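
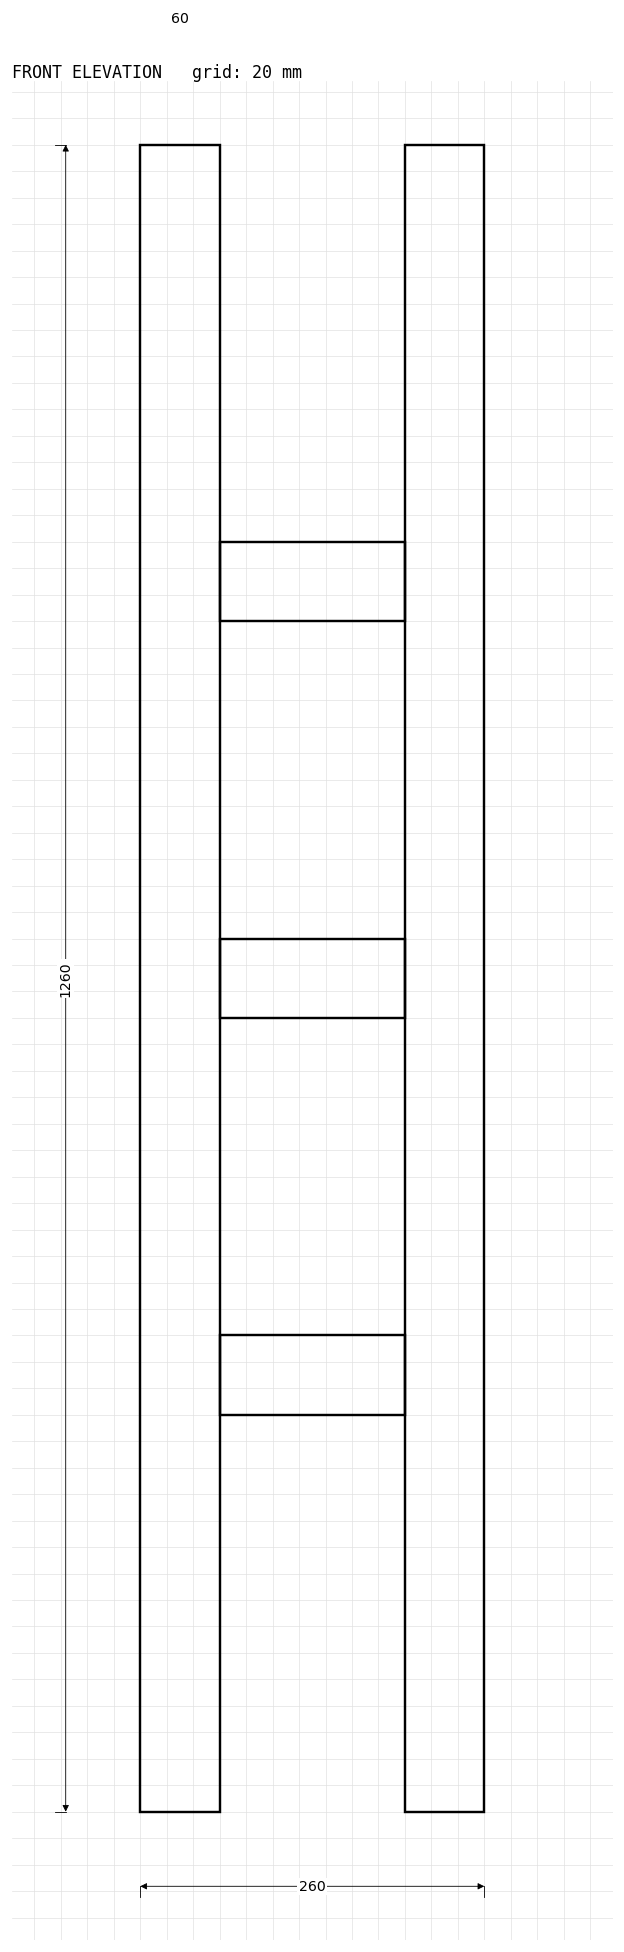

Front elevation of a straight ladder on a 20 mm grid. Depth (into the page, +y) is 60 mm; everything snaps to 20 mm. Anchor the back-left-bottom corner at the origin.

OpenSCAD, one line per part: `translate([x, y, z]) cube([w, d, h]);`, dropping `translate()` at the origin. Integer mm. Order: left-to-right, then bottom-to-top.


cube([60, 60, 1260]);
translate([60, 0, 300]) cube([140, 60, 60]);
translate([60, 0, 600]) cube([140, 60, 60]);
translate([60, 0, 900]) cube([140, 60, 60]);
translate([200, 0, 0]) cube([60, 60, 1260]);


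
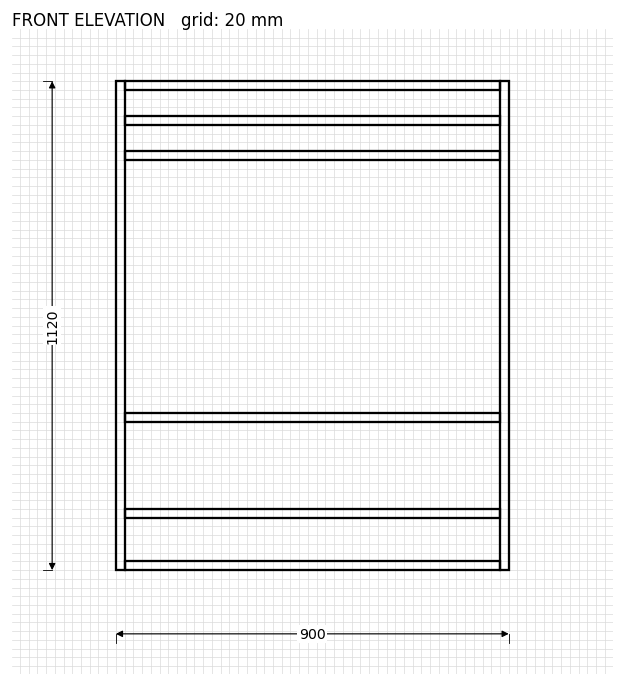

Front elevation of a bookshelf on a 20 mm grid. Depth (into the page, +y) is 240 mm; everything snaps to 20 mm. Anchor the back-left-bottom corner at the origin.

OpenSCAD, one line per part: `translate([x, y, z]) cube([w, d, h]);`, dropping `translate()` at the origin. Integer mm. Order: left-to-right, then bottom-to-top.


cube([20, 240, 1120]);
translate([20, 0, 0]) cube([860, 240, 20]);
translate([20, 0, 120]) cube([860, 240, 20]);
translate([20, 0, 340]) cube([860, 240, 20]);
translate([20, 0, 940]) cube([860, 240, 20]);
translate([20, 0, 1020]) cube([860, 240, 20]);
translate([20, 0, 1100]) cube([860, 240, 20]);
translate([880, 0, 0]) cube([20, 240, 1120]);


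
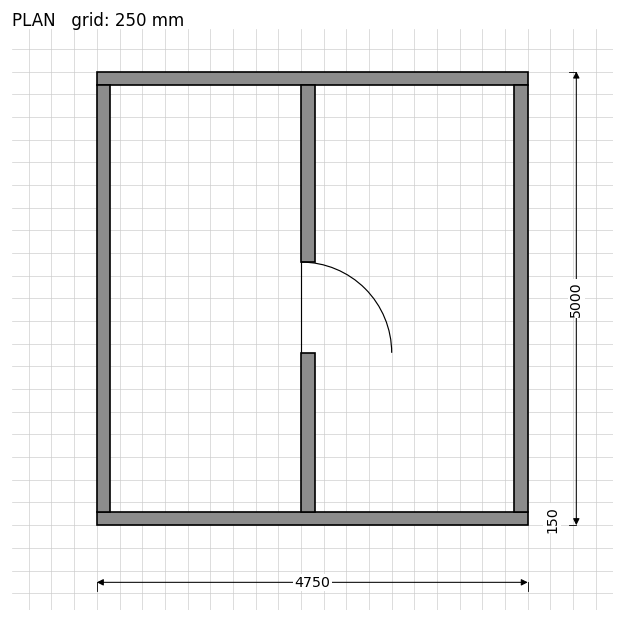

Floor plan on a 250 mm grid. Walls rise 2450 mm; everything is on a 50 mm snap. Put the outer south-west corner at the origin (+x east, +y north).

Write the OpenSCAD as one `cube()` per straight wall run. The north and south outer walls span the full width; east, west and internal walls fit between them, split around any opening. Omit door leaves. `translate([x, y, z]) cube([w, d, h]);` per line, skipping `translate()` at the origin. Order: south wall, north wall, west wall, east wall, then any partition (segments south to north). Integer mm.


cube([4750, 150, 2450]);
translate([0, 4850, 0]) cube([4750, 150, 2450]);
translate([0, 150, 0]) cube([150, 4700, 2450]);
translate([4600, 150, 0]) cube([150, 4700, 2450]);
translate([2250, 150, 0]) cube([150, 1750, 2450]);
translate([2250, 2900, 0]) cube([150, 1950, 2450]);


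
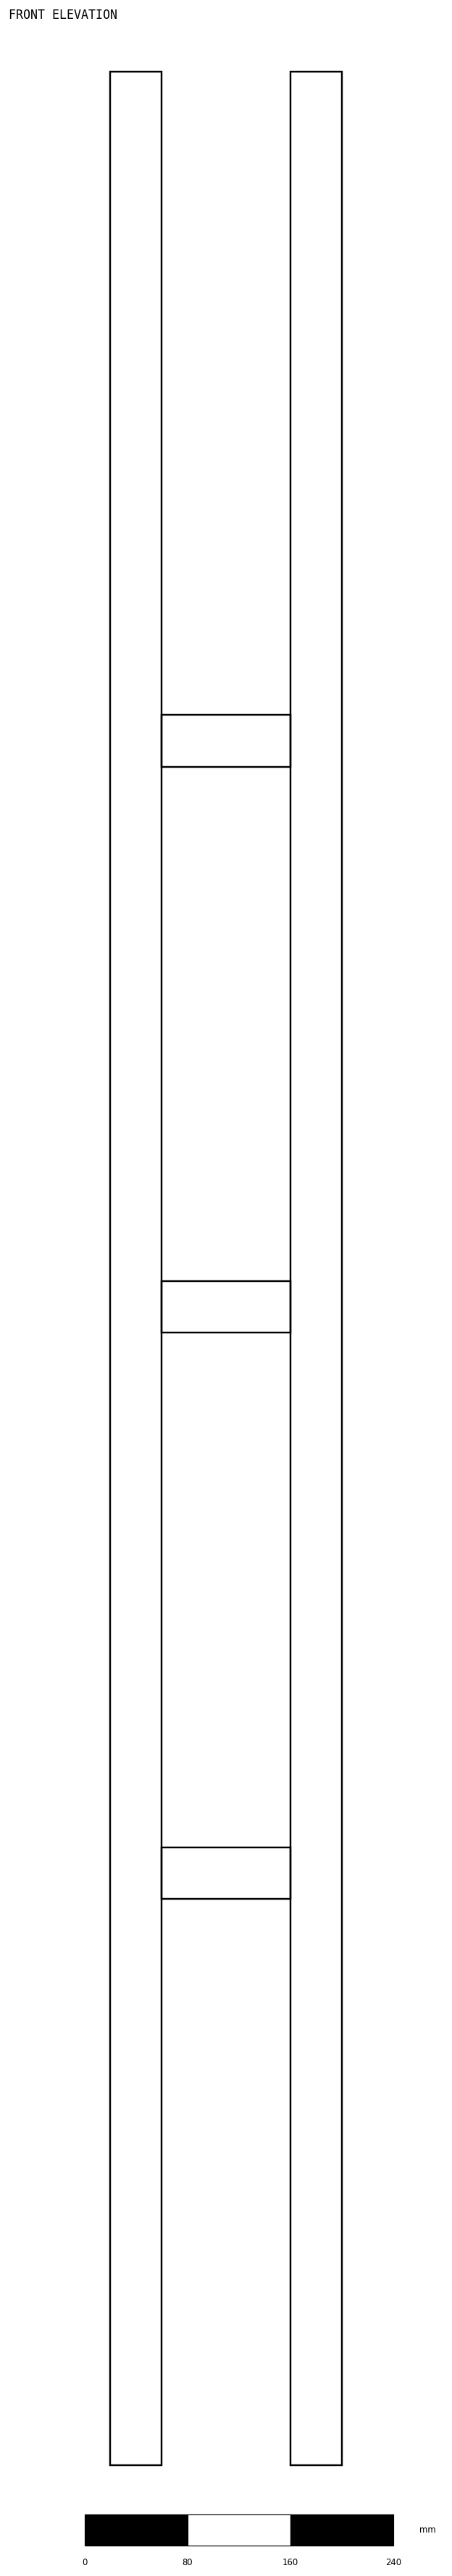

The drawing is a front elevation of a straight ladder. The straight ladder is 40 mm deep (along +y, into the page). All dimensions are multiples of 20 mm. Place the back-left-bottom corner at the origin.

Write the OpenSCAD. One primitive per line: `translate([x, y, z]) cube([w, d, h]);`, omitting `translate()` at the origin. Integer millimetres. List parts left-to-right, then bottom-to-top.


cube([40, 40, 1860]);
translate([40, 0, 440]) cube([100, 40, 40]);
translate([40, 0, 880]) cube([100, 40, 40]);
translate([40, 0, 1320]) cube([100, 40, 40]);
translate([140, 0, 0]) cube([40, 40, 1860]);


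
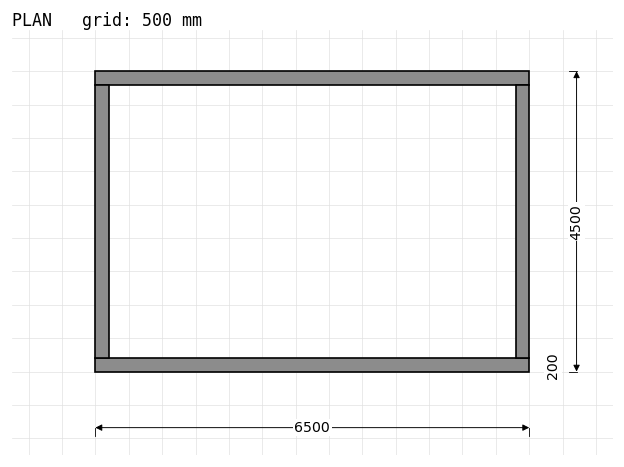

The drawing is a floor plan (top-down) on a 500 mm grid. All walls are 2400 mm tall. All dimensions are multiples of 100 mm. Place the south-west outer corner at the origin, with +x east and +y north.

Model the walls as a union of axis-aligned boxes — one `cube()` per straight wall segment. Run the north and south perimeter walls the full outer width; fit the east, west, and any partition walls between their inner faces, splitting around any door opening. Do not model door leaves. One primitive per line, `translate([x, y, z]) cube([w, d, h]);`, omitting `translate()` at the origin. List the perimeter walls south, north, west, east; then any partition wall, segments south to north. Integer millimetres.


cube([6500, 200, 2400]);
translate([0, 4300, 0]) cube([6500, 200, 2400]);
translate([0, 200, 0]) cube([200, 4100, 2400]);
translate([6300, 200, 0]) cube([200, 4100, 2400]);


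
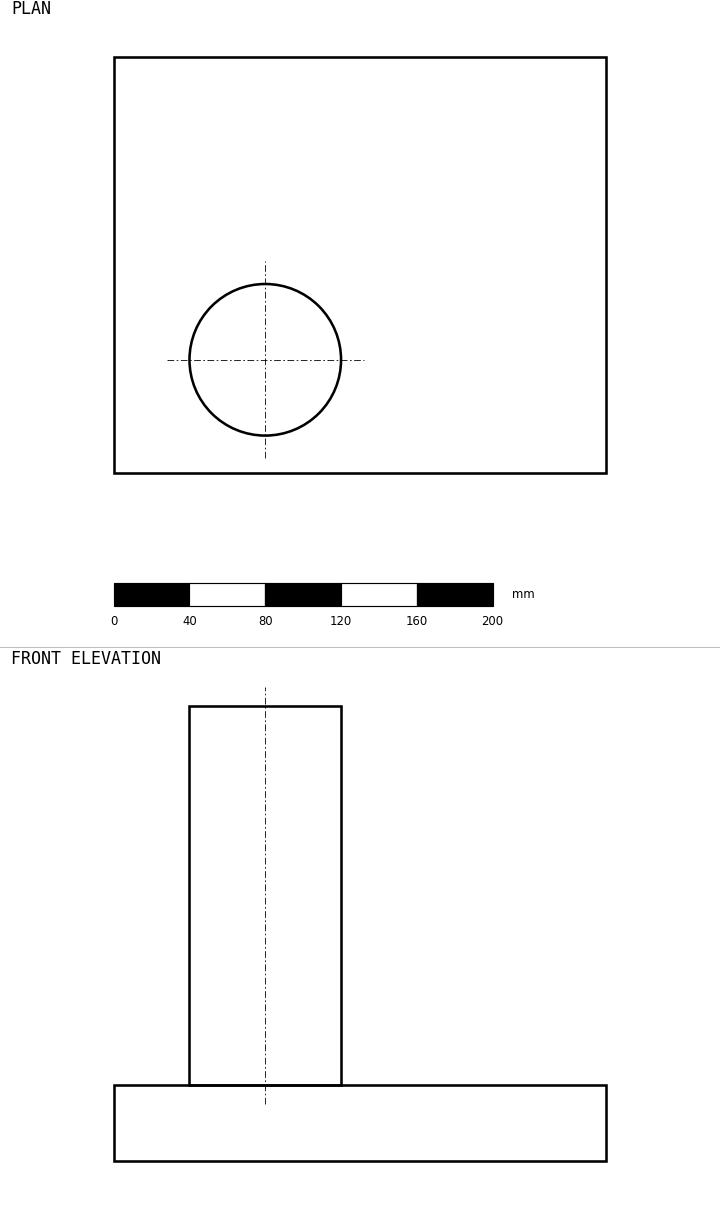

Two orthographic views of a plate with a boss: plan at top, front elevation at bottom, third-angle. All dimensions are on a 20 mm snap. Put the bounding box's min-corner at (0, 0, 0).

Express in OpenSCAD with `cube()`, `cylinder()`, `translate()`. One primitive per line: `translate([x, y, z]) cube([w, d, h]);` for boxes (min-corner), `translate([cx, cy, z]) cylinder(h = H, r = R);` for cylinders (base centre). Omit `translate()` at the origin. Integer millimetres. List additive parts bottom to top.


cube([260, 220, 40]);
translate([80, 60, 40]) cylinder(h = 200, r = 40);


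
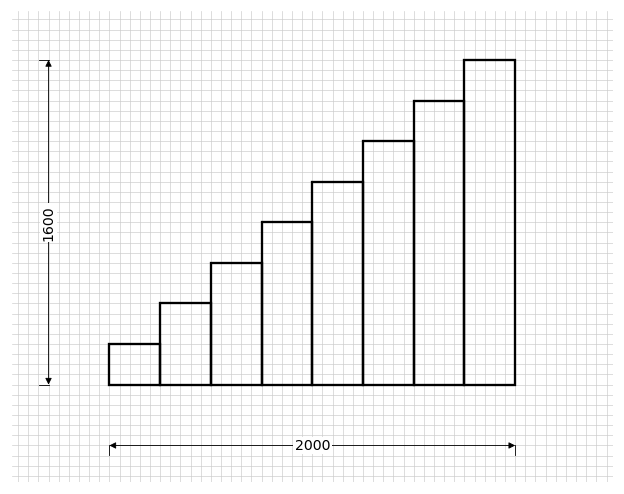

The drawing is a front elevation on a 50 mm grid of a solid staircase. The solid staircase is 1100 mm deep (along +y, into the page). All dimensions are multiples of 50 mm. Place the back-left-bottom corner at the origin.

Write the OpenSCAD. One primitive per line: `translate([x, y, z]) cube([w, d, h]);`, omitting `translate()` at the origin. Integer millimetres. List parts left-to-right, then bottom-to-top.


cube([250, 1100, 200]);
translate([250, 0, 0]) cube([250, 1100, 400]);
translate([500, 0, 0]) cube([250, 1100, 600]);
translate([750, 0, 0]) cube([250, 1100, 800]);
translate([1000, 0, 0]) cube([250, 1100, 1000]);
translate([1250, 0, 0]) cube([250, 1100, 1200]);
translate([1500, 0, 0]) cube([250, 1100, 1400]);
translate([1750, 0, 0]) cube([250, 1100, 1600]);


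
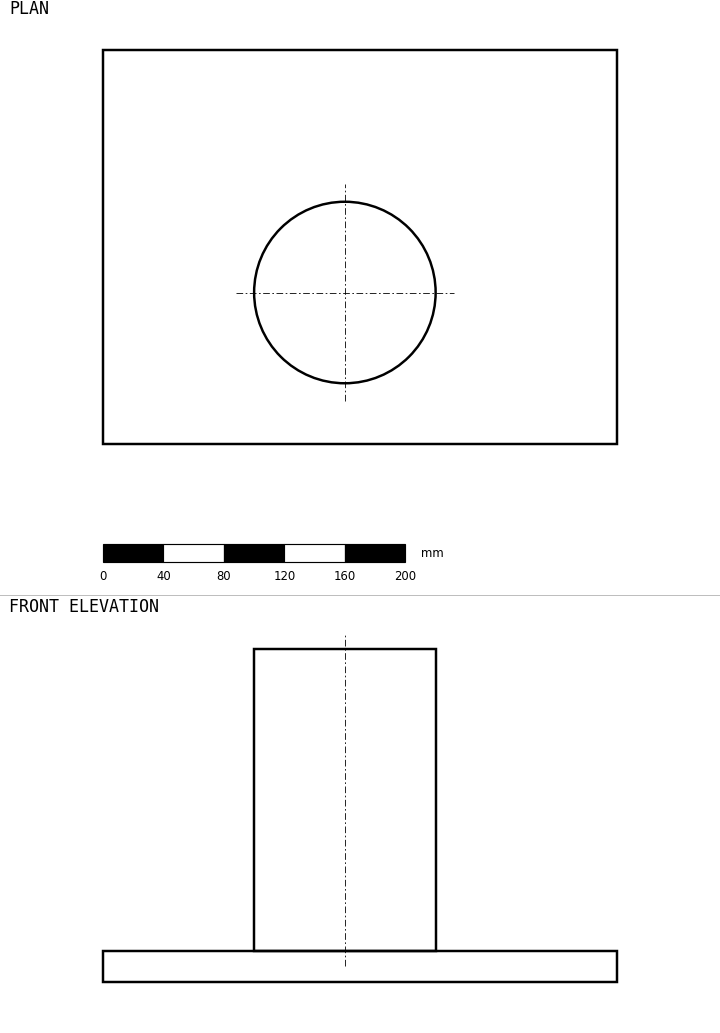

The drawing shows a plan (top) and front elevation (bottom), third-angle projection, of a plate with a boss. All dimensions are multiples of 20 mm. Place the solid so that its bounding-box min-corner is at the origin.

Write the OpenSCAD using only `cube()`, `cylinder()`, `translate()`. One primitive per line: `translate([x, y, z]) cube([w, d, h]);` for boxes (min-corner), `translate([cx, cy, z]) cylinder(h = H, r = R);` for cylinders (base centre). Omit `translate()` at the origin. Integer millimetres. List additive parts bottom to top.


cube([340, 260, 20]);
translate([160, 100, 20]) cylinder(h = 200, r = 60);


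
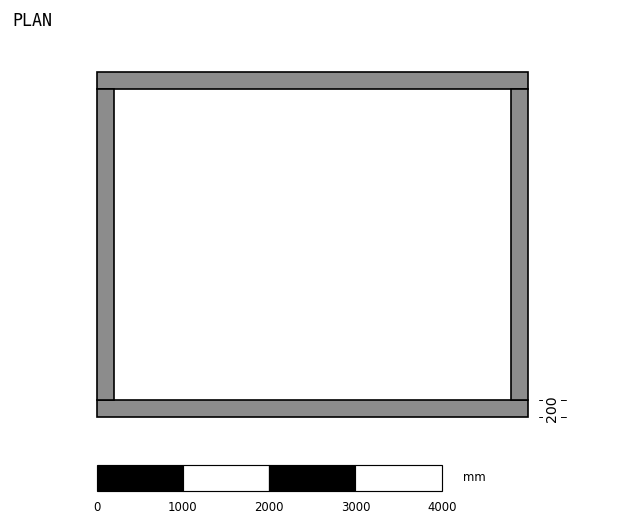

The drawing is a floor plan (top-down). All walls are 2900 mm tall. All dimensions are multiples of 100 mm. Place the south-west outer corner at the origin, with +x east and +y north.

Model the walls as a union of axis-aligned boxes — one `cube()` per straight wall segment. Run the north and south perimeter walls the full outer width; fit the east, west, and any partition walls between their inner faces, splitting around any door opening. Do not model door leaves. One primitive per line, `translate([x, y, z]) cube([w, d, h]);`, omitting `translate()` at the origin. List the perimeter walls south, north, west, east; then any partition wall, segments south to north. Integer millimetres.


cube([5000, 200, 2900]);
translate([0, 3800, 0]) cube([5000, 200, 2900]);
translate([0, 200, 0]) cube([200, 3600, 2900]);
translate([4800, 200, 0]) cube([200, 3600, 2900]);


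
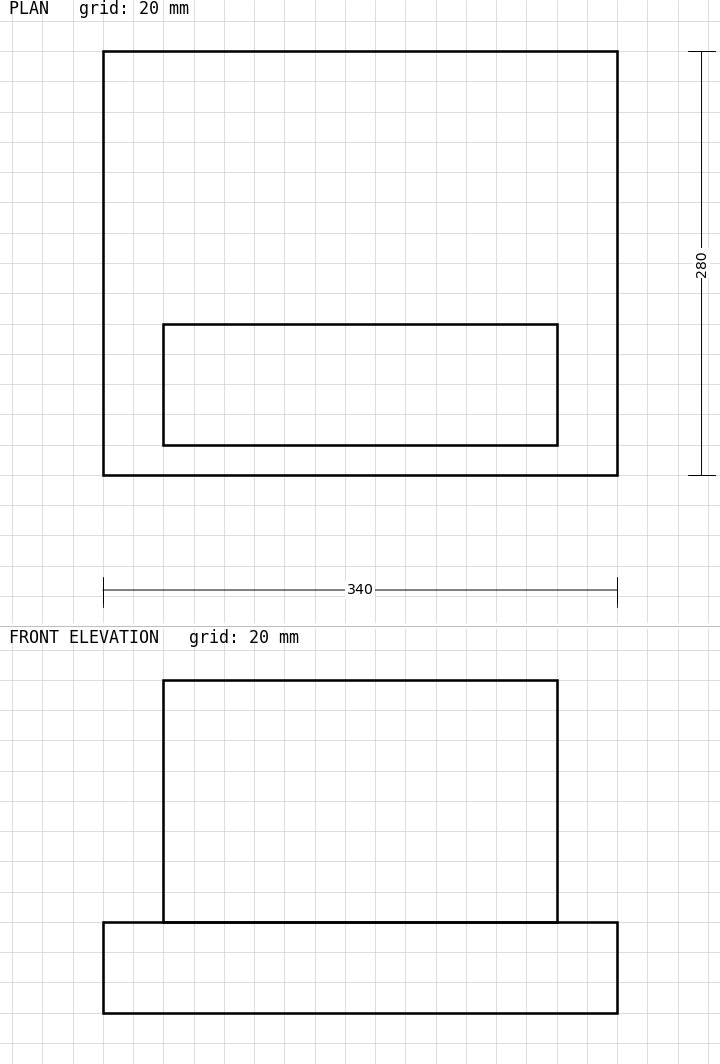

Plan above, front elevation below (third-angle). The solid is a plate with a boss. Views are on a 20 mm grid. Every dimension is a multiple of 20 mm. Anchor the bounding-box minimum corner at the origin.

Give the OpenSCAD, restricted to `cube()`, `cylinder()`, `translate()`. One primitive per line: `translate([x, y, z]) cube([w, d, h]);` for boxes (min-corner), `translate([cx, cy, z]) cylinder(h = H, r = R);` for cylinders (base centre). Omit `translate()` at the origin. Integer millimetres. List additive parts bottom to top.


cube([340, 280, 60]);
translate([40, 20, 60]) cube([260, 80, 160]);


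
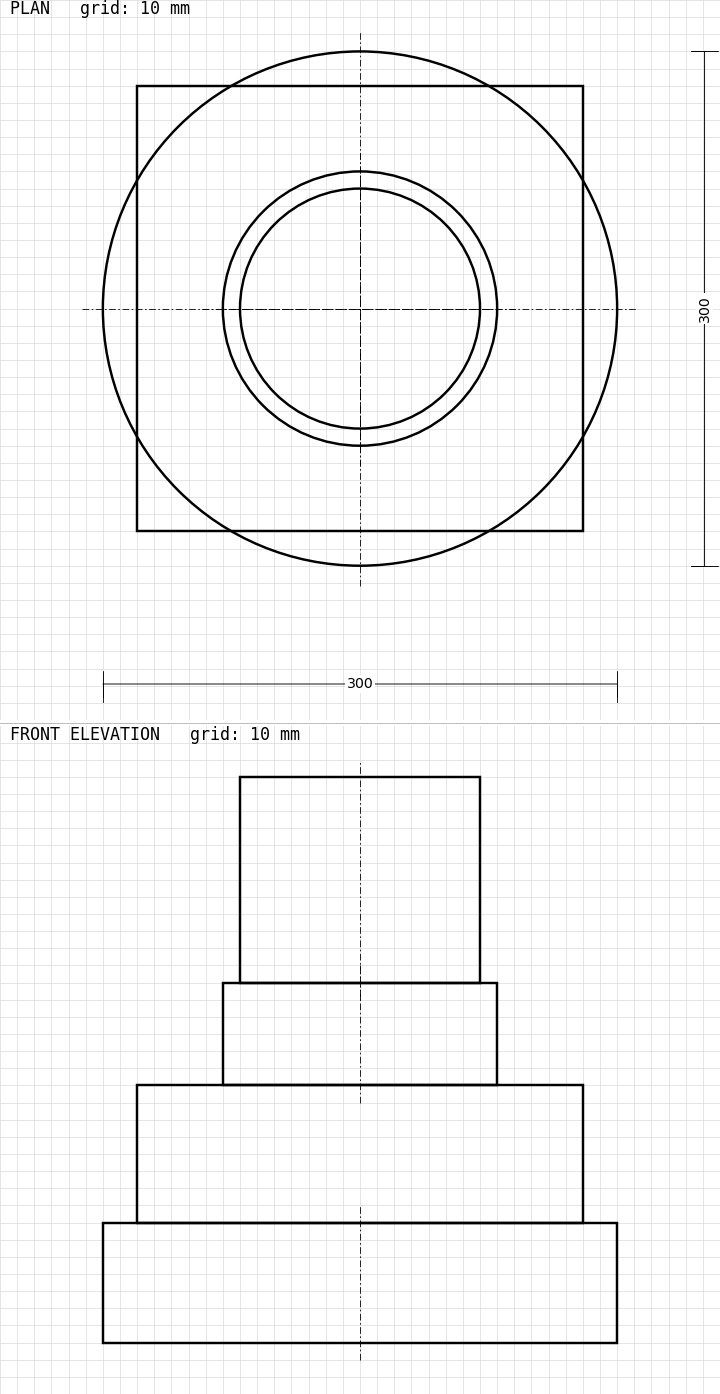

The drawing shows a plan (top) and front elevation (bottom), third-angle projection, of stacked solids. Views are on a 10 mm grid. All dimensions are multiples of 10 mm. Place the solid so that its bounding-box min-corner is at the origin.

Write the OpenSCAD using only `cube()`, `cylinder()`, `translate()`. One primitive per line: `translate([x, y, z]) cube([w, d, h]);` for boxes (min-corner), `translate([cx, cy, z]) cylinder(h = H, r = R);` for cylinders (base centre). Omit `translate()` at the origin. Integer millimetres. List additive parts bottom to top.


translate([150, 150, 0]) cylinder(h = 70, r = 150);
translate([20, 20, 70]) cube([260, 260, 80]);
translate([150, 150, 150]) cylinder(h = 60, r = 80);
translate([150, 150, 210]) cylinder(h = 120, r = 70);


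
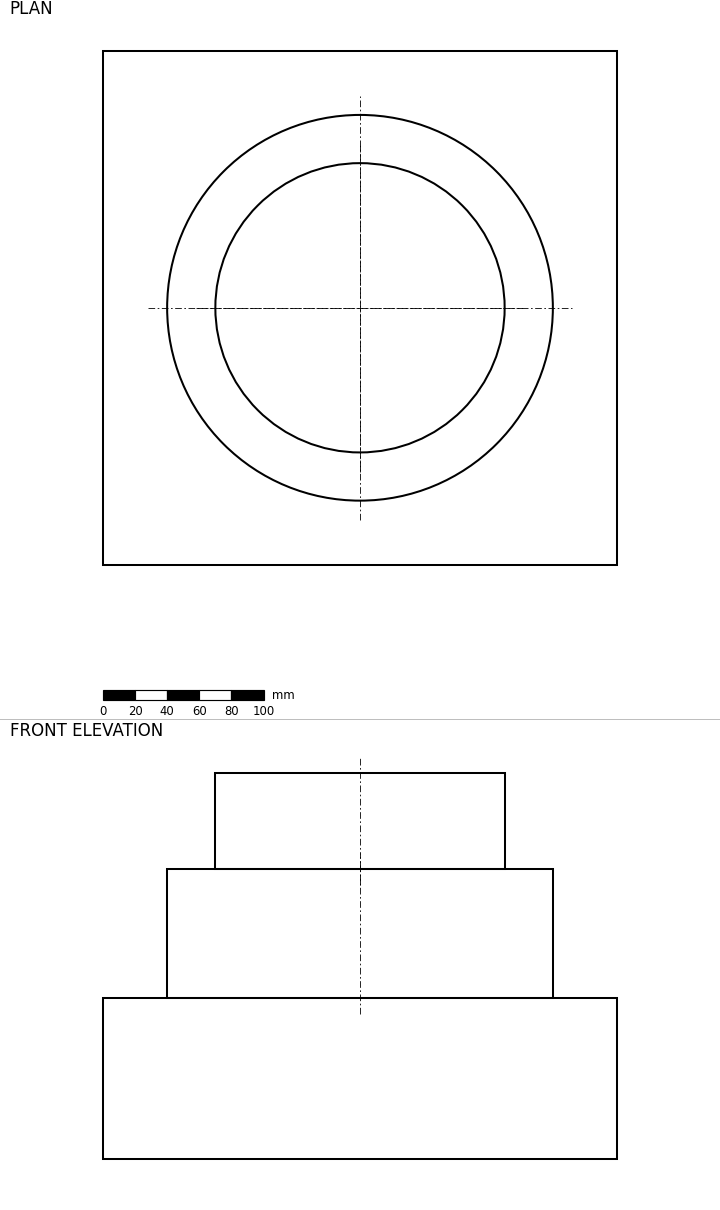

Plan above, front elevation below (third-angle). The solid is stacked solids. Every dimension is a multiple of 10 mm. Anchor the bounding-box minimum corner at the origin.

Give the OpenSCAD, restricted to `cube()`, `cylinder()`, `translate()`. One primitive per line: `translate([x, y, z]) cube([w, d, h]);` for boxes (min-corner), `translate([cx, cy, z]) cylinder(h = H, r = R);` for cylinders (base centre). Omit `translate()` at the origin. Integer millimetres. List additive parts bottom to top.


cube([320, 320, 100]);
translate([160, 160, 100]) cylinder(h = 80, r = 120);
translate([160, 160, 180]) cylinder(h = 60, r = 90);


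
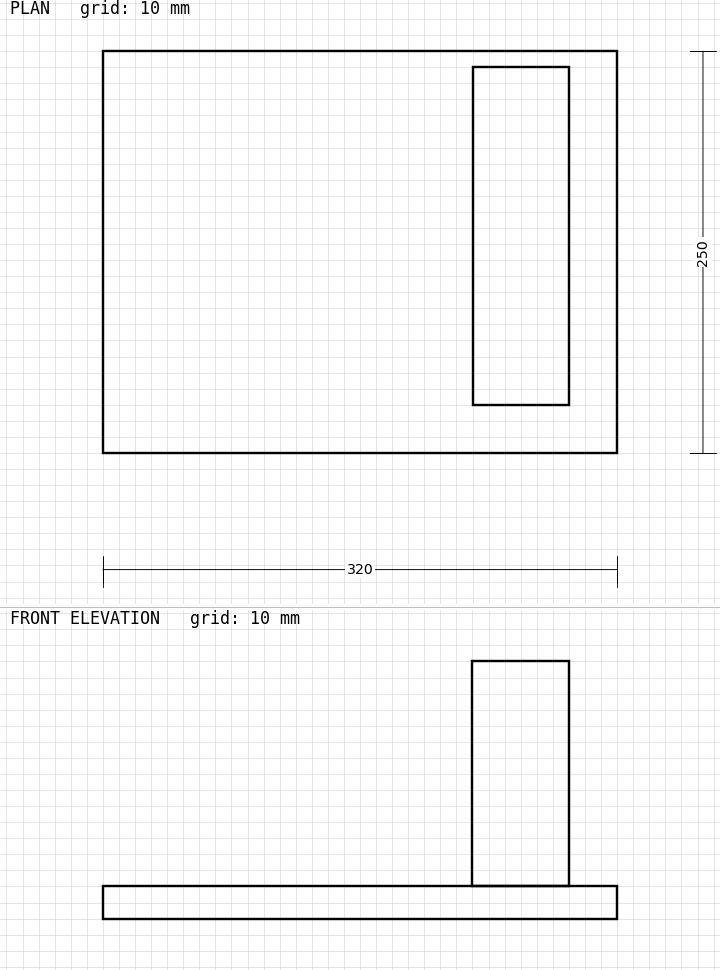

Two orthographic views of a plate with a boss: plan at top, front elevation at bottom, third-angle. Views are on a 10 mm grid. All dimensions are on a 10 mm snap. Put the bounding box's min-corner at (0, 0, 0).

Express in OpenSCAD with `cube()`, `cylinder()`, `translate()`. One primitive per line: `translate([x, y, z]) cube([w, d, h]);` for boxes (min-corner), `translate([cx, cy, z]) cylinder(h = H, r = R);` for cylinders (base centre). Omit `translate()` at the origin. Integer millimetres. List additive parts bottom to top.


cube([320, 250, 20]);
translate([230, 30, 20]) cube([60, 210, 140]);


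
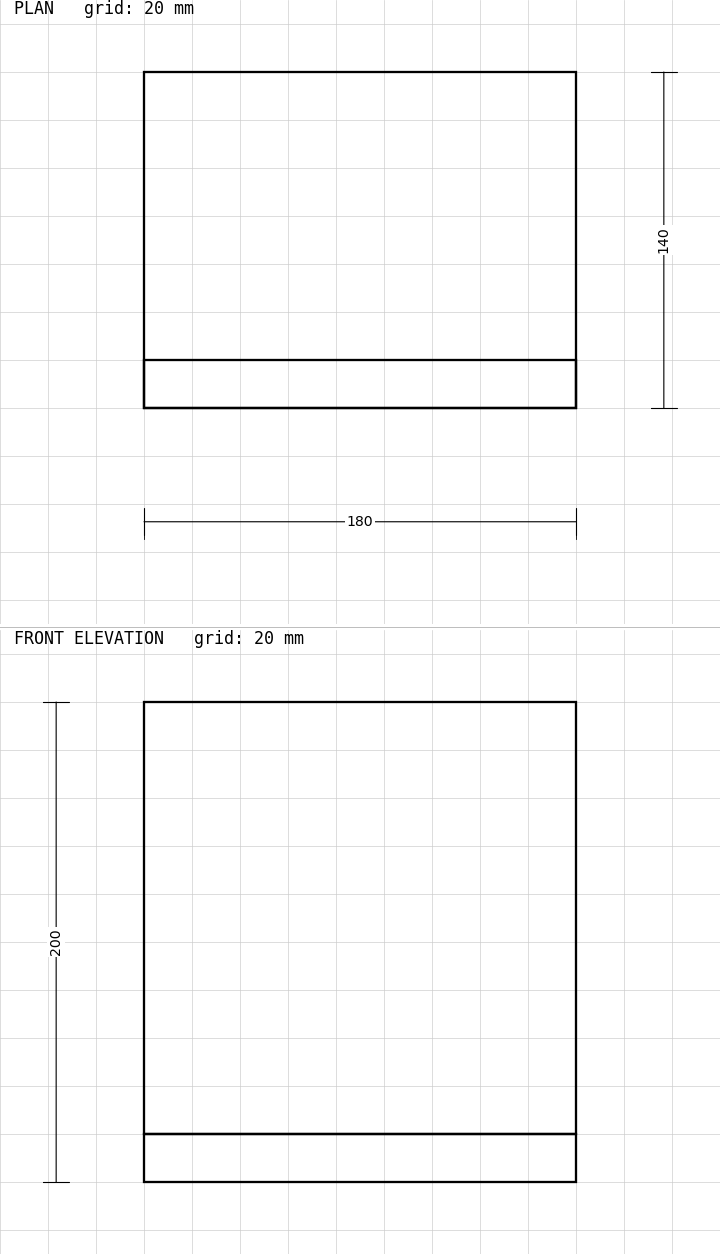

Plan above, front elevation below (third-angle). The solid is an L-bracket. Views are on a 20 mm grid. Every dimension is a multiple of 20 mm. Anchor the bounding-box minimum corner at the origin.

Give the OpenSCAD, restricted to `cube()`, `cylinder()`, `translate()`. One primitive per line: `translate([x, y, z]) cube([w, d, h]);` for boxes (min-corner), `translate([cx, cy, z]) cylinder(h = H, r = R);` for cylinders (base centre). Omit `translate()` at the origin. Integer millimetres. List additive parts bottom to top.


cube([180, 140, 20]);
translate([0, 0, 20]) cube([180, 20, 180]);


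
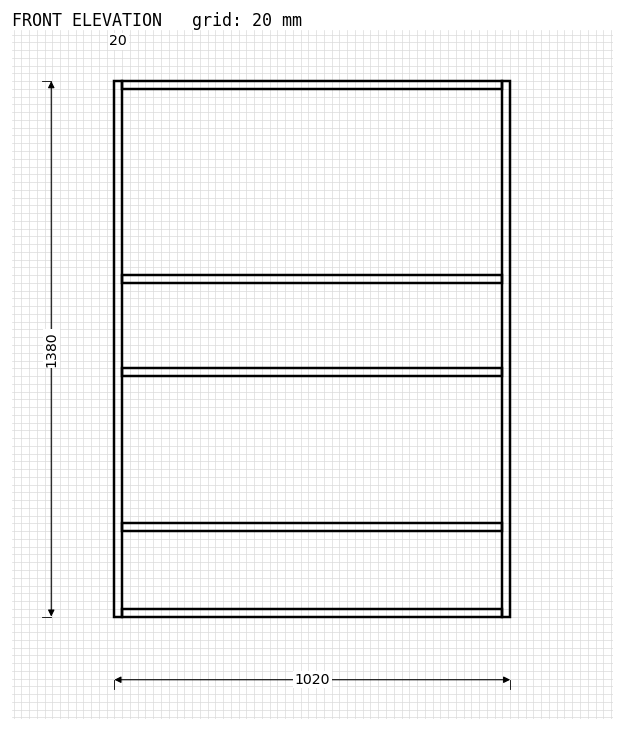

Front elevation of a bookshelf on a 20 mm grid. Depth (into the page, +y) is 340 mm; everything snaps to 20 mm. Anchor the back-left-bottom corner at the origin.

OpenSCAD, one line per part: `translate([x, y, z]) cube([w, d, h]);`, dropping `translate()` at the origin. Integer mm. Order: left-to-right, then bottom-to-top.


cube([20, 340, 1380]);
translate([20, 0, 0]) cube([980, 340, 20]);
translate([20, 0, 220]) cube([980, 340, 20]);
translate([20, 0, 620]) cube([980, 340, 20]);
translate([20, 0, 860]) cube([980, 340, 20]);
translate([20, 0, 1360]) cube([980, 340, 20]);
translate([1000, 0, 0]) cube([20, 340, 1380]);


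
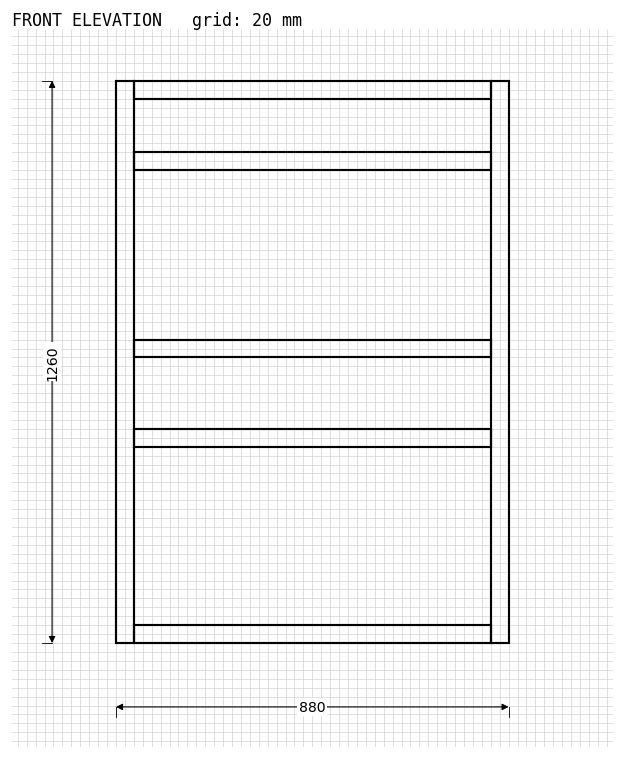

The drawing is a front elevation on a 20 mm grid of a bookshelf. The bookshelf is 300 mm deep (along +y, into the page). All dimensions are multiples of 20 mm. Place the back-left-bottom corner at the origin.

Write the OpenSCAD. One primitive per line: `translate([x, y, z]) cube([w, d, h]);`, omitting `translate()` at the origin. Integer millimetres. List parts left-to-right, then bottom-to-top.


cube([40, 300, 1260]);
translate([40, 0, 0]) cube([800, 300, 40]);
translate([40, 0, 440]) cube([800, 300, 40]);
translate([40, 0, 640]) cube([800, 300, 40]);
translate([40, 0, 1060]) cube([800, 300, 40]);
translate([40, 0, 1220]) cube([800, 300, 40]);
translate([840, 0, 0]) cube([40, 300, 1260]);


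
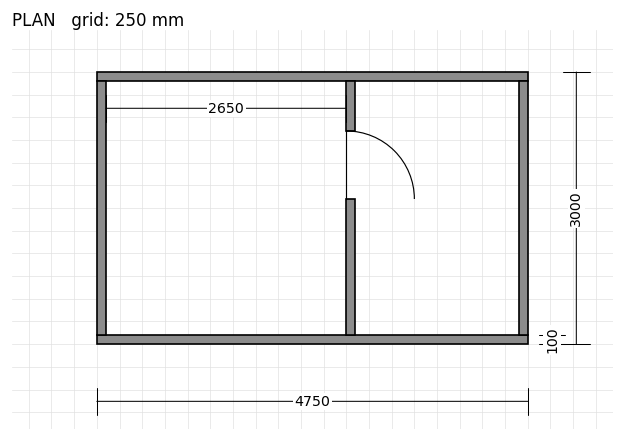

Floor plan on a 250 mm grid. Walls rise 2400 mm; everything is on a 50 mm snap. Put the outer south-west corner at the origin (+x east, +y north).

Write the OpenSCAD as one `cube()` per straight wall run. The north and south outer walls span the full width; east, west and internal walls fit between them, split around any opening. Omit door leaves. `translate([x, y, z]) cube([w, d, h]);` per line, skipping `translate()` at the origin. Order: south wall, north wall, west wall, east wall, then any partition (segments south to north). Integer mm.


cube([4750, 100, 2400]);
translate([0, 2900, 0]) cube([4750, 100, 2400]);
translate([0, 100, 0]) cube([100, 2800, 2400]);
translate([4650, 100, 0]) cube([100, 2800, 2400]);
translate([2750, 100, 0]) cube([100, 1500, 2400]);
translate([2750, 2350, 0]) cube([100, 550, 2400]);


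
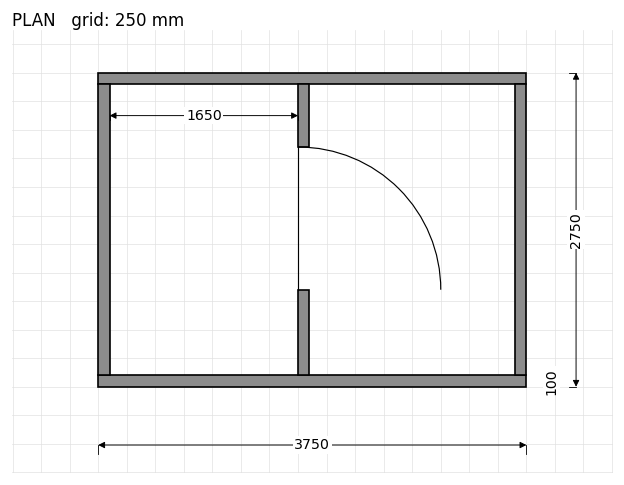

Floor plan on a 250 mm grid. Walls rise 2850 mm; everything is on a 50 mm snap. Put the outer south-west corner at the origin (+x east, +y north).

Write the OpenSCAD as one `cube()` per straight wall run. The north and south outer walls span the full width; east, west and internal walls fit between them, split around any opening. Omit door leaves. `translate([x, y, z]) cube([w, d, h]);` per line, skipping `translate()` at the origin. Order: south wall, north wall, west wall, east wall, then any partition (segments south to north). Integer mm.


cube([3750, 100, 2850]);
translate([0, 2650, 0]) cube([3750, 100, 2850]);
translate([0, 100, 0]) cube([100, 2550, 2850]);
translate([3650, 100, 0]) cube([100, 2550, 2850]);
translate([1750, 100, 0]) cube([100, 750, 2850]);
translate([1750, 2100, 0]) cube([100, 550, 2850]);


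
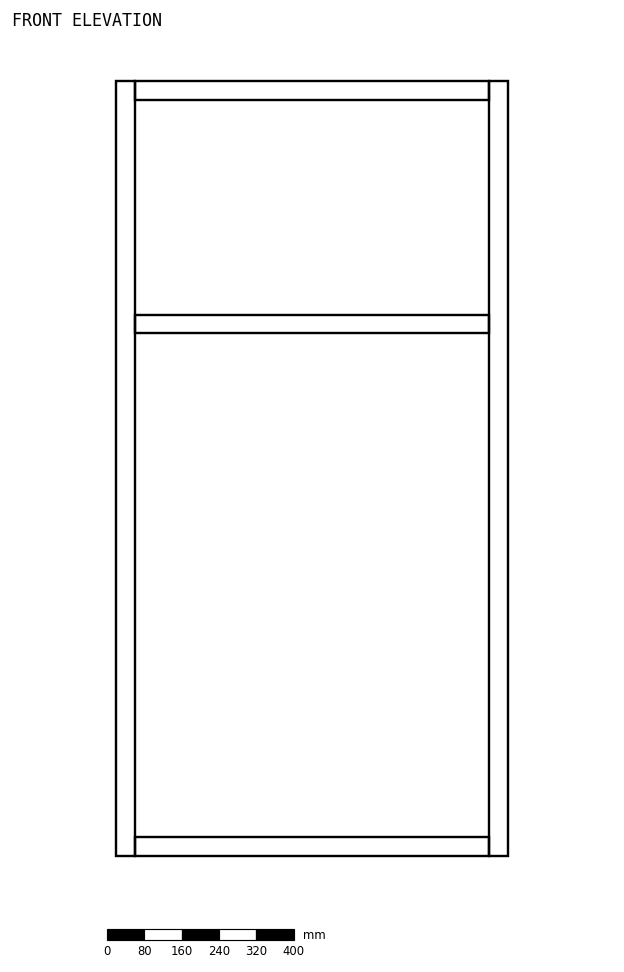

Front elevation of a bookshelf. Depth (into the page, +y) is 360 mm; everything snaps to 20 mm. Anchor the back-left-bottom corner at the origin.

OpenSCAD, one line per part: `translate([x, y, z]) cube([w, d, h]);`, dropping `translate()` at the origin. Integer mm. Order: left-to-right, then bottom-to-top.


cube([40, 360, 1660]);
translate([40, 0, 0]) cube([760, 360, 40]);
translate([40, 0, 1120]) cube([760, 360, 40]);
translate([40, 0, 1620]) cube([760, 360, 40]);
translate([800, 0, 0]) cube([40, 360, 1660]);


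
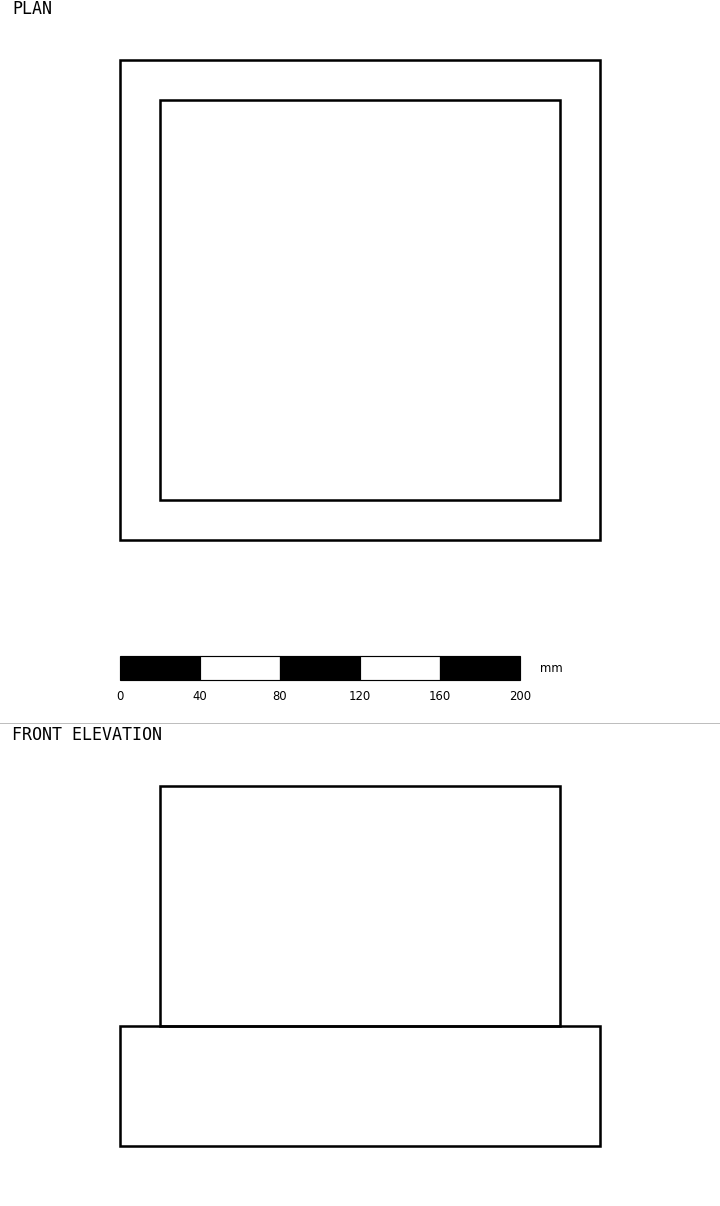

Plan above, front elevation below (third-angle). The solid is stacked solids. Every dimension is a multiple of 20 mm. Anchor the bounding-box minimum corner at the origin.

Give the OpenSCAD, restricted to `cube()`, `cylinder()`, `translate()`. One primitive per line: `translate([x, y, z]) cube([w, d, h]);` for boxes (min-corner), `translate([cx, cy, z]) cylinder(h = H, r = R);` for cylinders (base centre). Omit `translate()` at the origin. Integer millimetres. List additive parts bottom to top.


cube([240, 240, 60]);
translate([20, 20, 60]) cube([200, 200, 120]);


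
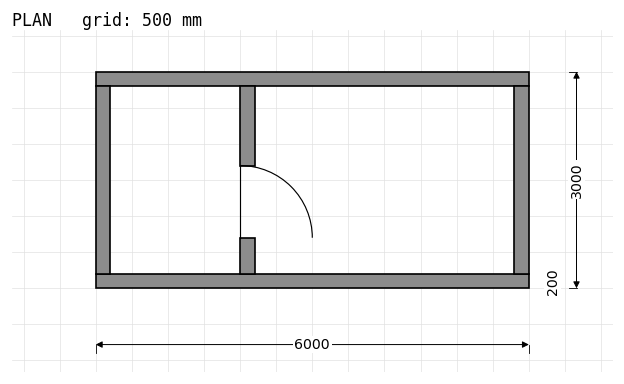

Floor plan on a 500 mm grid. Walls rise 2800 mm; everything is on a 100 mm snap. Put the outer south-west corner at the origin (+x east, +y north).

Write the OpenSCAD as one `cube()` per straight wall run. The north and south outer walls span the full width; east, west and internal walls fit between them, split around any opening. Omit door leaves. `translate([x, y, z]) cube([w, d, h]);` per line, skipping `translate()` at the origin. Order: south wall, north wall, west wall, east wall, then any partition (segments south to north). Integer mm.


cube([6000, 200, 2800]);
translate([0, 2800, 0]) cube([6000, 200, 2800]);
translate([0, 200, 0]) cube([200, 2600, 2800]);
translate([5800, 200, 0]) cube([200, 2600, 2800]);
translate([2000, 200, 0]) cube([200, 500, 2800]);
translate([2000, 1700, 0]) cube([200, 1100, 2800]);


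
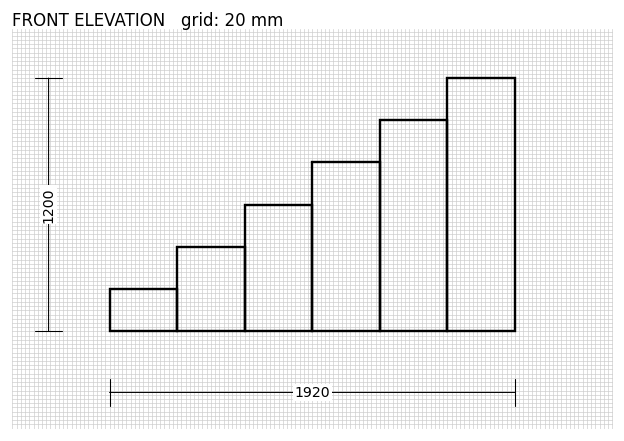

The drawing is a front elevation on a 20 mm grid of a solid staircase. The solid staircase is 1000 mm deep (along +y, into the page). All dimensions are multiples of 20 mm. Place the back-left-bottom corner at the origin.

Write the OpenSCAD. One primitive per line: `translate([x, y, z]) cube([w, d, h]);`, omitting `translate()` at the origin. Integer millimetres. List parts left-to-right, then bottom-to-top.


cube([320, 1000, 200]);
translate([320, 0, 0]) cube([320, 1000, 400]);
translate([640, 0, 0]) cube([320, 1000, 600]);
translate([960, 0, 0]) cube([320, 1000, 800]);
translate([1280, 0, 0]) cube([320, 1000, 1000]);
translate([1600, 0, 0]) cube([320, 1000, 1200]);


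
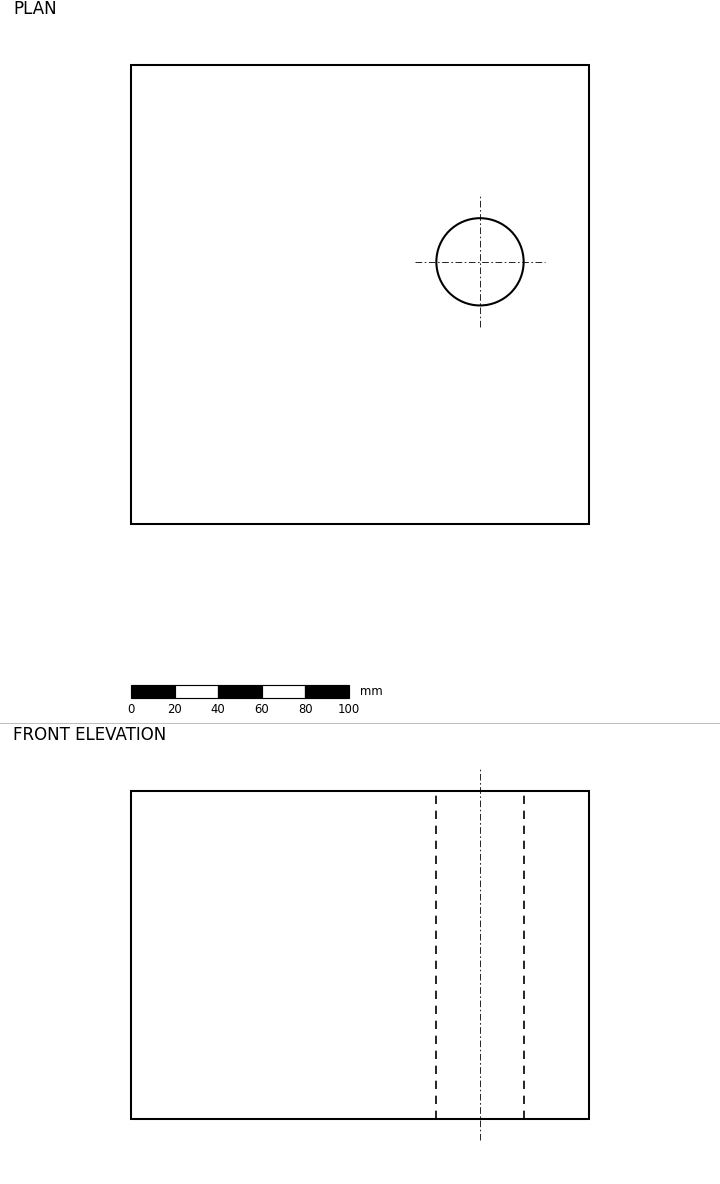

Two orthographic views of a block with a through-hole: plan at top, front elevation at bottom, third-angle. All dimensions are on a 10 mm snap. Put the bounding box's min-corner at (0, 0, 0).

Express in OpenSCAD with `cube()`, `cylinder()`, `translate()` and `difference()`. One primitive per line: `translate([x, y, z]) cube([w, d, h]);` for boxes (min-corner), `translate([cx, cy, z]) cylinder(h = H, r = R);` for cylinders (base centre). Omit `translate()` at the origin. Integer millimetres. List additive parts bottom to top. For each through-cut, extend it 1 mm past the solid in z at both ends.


difference() {
  cube([210, 210, 150]);
  translate([160, 120, -1]) cylinder(h = 152, r = 20);
}


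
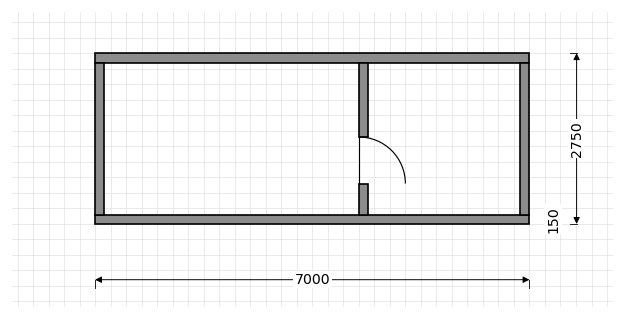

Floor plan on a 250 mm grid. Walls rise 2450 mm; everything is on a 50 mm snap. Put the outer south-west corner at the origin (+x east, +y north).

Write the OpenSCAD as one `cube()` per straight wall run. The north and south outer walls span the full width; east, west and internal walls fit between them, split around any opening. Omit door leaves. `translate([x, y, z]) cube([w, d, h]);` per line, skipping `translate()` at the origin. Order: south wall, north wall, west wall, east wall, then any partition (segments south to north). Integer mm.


cube([7000, 150, 2450]);
translate([0, 2600, 0]) cube([7000, 150, 2450]);
translate([0, 150, 0]) cube([150, 2450, 2450]);
translate([6850, 150, 0]) cube([150, 2450, 2450]);
translate([4250, 150, 0]) cube([150, 500, 2450]);
translate([4250, 1400, 0]) cube([150, 1200, 2450]);


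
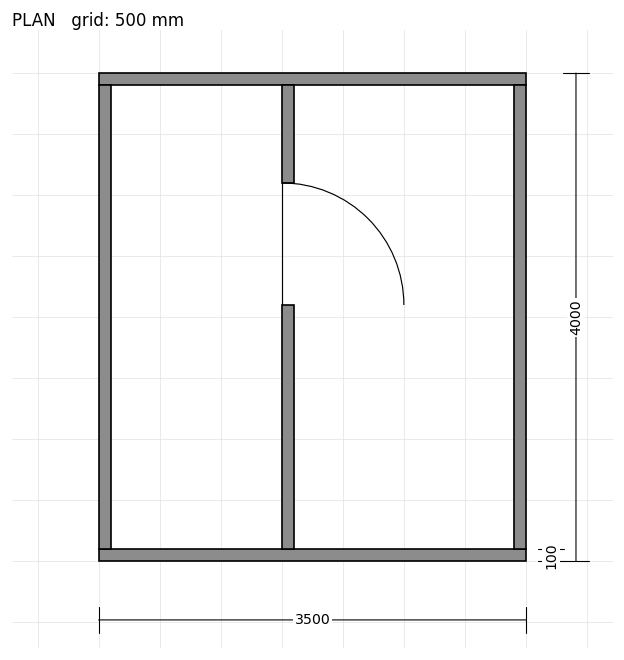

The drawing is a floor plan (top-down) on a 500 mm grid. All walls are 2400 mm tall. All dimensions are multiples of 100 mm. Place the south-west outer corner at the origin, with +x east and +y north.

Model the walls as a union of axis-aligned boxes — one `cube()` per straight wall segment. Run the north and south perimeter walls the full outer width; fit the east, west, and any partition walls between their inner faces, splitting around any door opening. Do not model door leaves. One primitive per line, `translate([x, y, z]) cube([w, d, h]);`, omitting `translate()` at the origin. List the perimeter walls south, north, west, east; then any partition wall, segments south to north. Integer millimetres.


cube([3500, 100, 2400]);
translate([0, 3900, 0]) cube([3500, 100, 2400]);
translate([0, 100, 0]) cube([100, 3800, 2400]);
translate([3400, 100, 0]) cube([100, 3800, 2400]);
translate([1500, 100, 0]) cube([100, 2000, 2400]);
translate([1500, 3100, 0]) cube([100, 800, 2400]);


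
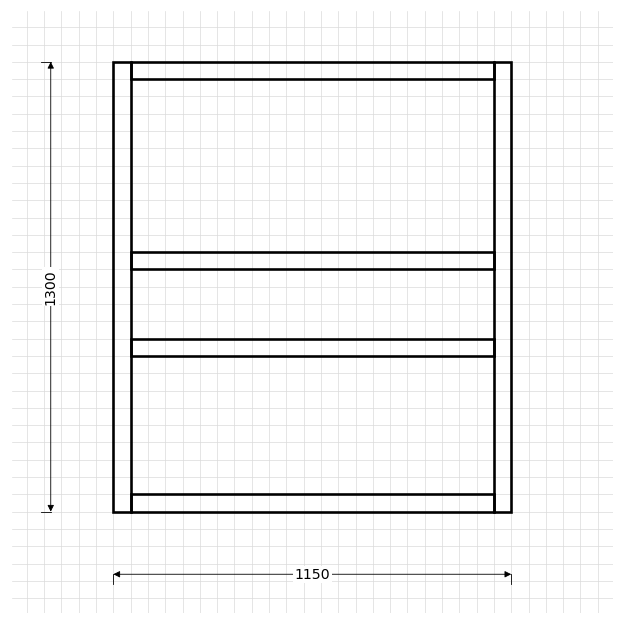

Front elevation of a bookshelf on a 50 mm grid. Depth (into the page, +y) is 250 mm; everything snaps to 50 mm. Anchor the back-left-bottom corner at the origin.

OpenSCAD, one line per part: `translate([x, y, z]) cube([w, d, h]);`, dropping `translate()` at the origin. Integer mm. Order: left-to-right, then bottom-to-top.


cube([50, 250, 1300]);
translate([50, 0, 0]) cube([1050, 250, 50]);
translate([50, 0, 450]) cube([1050, 250, 50]);
translate([50, 0, 700]) cube([1050, 250, 50]);
translate([50, 0, 1250]) cube([1050, 250, 50]);
translate([1100, 0, 0]) cube([50, 250, 1300]);


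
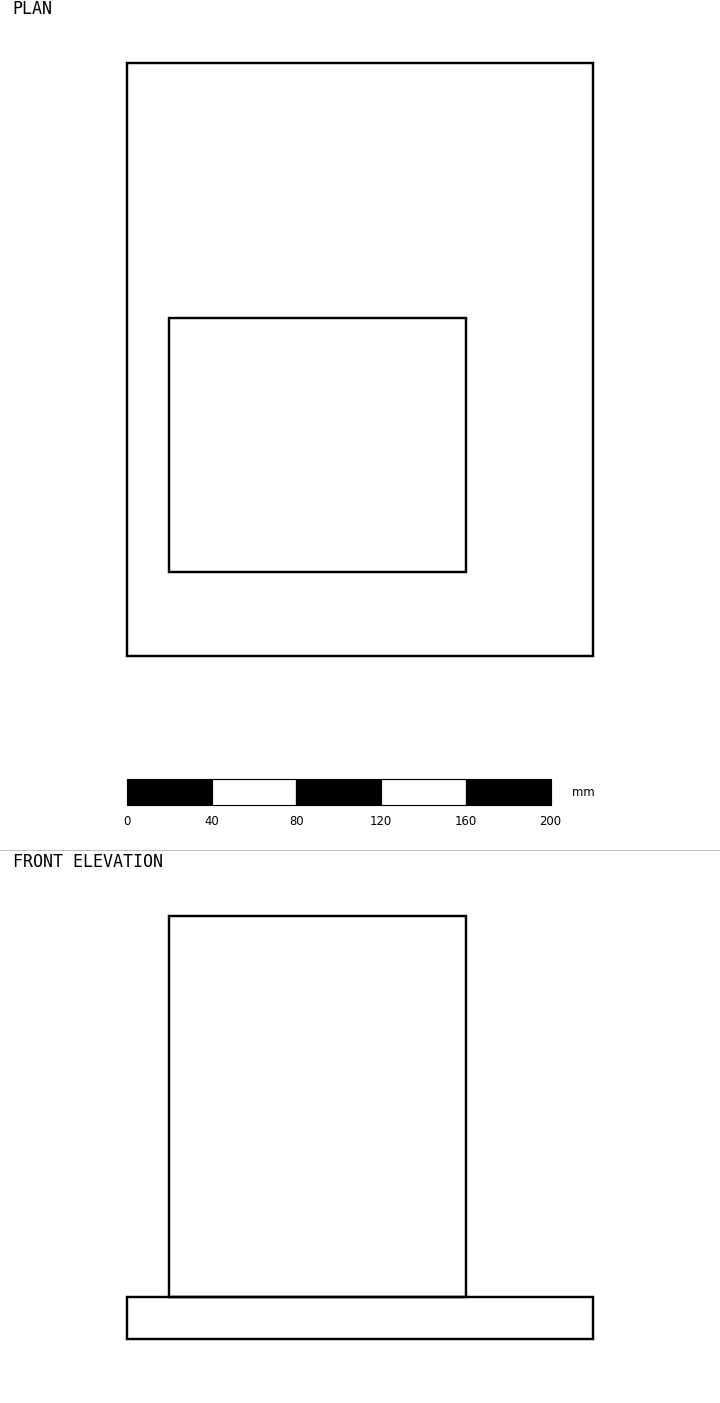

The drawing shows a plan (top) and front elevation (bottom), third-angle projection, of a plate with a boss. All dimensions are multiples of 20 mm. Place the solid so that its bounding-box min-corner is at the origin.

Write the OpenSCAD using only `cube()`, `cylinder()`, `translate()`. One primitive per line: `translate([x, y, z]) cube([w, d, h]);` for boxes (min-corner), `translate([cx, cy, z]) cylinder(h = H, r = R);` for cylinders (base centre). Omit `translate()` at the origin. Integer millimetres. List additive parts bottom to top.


cube([220, 280, 20]);
translate([20, 40, 20]) cube([140, 120, 180]);


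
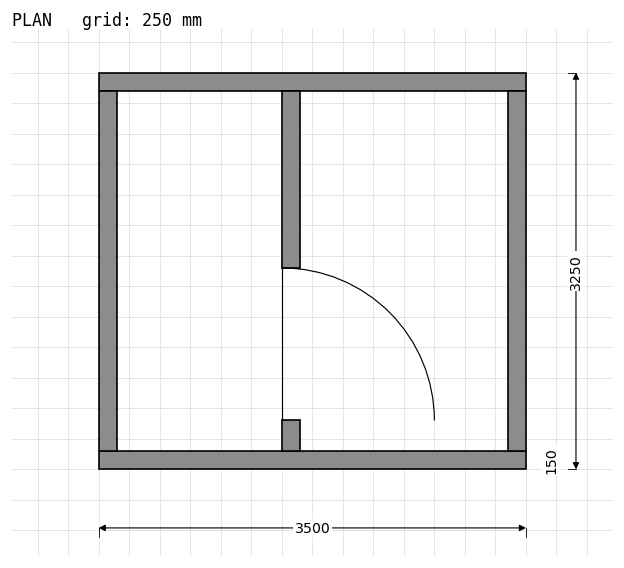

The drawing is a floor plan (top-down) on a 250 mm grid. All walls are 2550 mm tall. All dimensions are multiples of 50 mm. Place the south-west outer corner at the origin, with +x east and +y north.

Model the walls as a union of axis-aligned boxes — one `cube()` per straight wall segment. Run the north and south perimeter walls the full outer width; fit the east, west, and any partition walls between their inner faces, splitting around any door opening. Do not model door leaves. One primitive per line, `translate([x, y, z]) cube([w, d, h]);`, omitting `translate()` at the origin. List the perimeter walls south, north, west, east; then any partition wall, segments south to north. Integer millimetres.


cube([3500, 150, 2550]);
translate([0, 3100, 0]) cube([3500, 150, 2550]);
translate([0, 150, 0]) cube([150, 2950, 2550]);
translate([3350, 150, 0]) cube([150, 2950, 2550]);
translate([1500, 150, 0]) cube([150, 250, 2550]);
translate([1500, 1650, 0]) cube([150, 1450, 2550]);


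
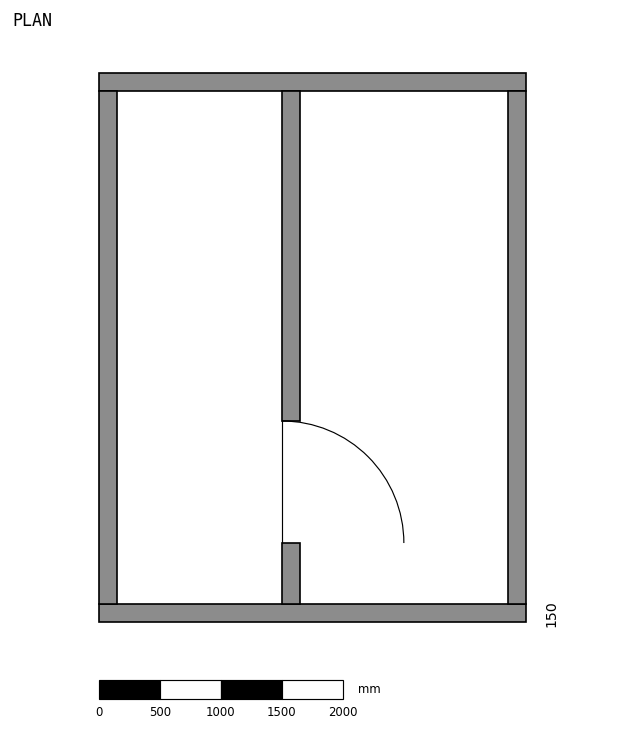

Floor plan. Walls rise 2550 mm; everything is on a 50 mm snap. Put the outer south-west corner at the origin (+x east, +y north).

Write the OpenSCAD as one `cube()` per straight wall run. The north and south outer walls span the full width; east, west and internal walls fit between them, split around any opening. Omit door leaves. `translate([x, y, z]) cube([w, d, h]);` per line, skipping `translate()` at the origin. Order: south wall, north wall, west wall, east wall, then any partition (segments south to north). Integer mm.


cube([3500, 150, 2550]);
translate([0, 4350, 0]) cube([3500, 150, 2550]);
translate([0, 150, 0]) cube([150, 4200, 2550]);
translate([3350, 150, 0]) cube([150, 4200, 2550]);
translate([1500, 150, 0]) cube([150, 500, 2550]);
translate([1500, 1650, 0]) cube([150, 2700, 2550]);


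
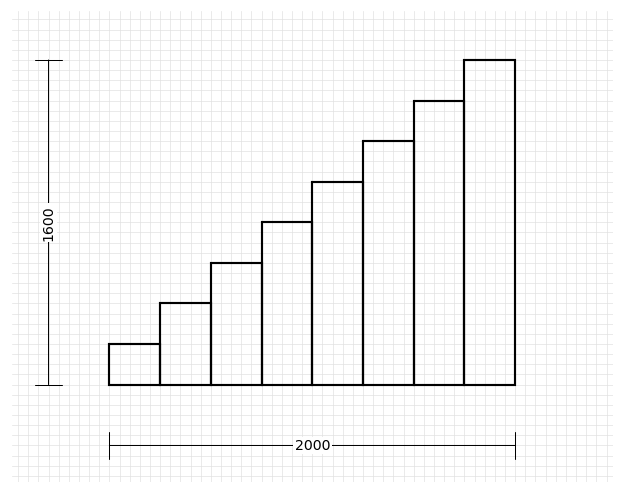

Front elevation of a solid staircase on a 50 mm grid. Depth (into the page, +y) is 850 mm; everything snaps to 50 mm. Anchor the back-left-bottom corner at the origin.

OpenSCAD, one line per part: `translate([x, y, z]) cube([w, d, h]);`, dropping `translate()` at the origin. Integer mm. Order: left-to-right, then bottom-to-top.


cube([250, 850, 200]);
translate([250, 0, 0]) cube([250, 850, 400]);
translate([500, 0, 0]) cube([250, 850, 600]);
translate([750, 0, 0]) cube([250, 850, 800]);
translate([1000, 0, 0]) cube([250, 850, 1000]);
translate([1250, 0, 0]) cube([250, 850, 1200]);
translate([1500, 0, 0]) cube([250, 850, 1400]);
translate([1750, 0, 0]) cube([250, 850, 1600]);


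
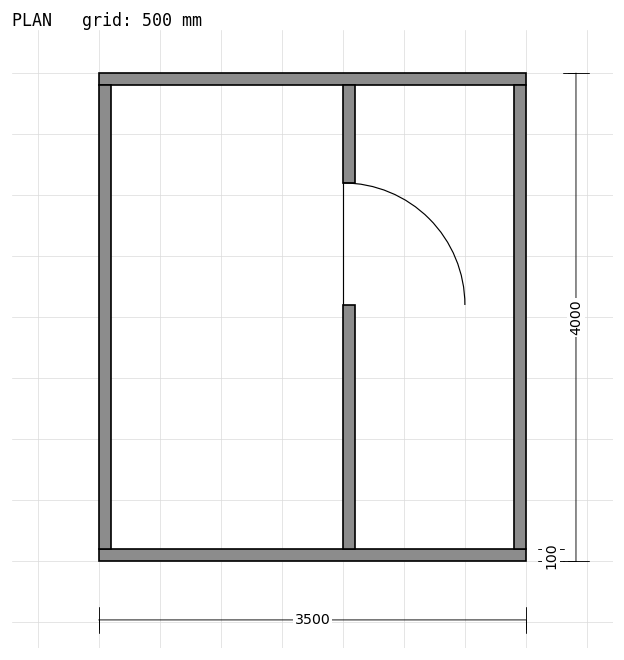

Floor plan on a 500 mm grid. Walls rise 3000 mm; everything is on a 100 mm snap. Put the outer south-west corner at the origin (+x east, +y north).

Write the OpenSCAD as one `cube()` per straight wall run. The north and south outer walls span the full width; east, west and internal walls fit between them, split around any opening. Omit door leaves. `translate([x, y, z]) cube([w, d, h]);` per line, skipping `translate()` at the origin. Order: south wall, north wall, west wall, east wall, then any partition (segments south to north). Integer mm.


cube([3500, 100, 3000]);
translate([0, 3900, 0]) cube([3500, 100, 3000]);
translate([0, 100, 0]) cube([100, 3800, 3000]);
translate([3400, 100, 0]) cube([100, 3800, 3000]);
translate([2000, 100, 0]) cube([100, 2000, 3000]);
translate([2000, 3100, 0]) cube([100, 800, 3000]);


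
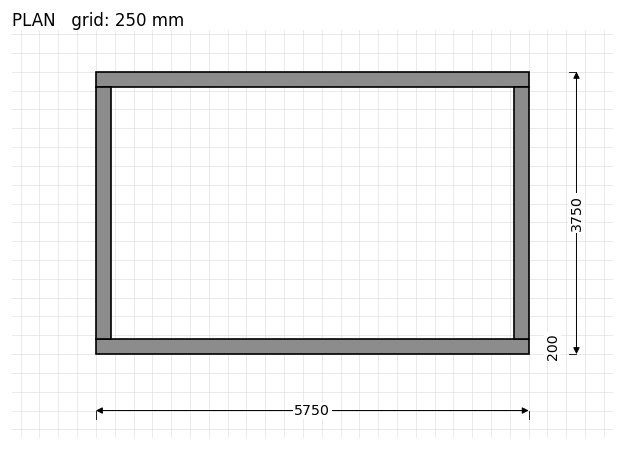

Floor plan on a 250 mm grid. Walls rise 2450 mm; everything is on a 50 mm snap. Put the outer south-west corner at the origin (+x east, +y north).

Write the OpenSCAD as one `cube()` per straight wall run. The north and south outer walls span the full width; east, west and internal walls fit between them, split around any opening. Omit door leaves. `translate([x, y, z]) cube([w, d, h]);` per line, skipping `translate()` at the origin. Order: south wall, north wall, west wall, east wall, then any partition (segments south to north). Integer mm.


cube([5750, 200, 2450]);
translate([0, 3550, 0]) cube([5750, 200, 2450]);
translate([0, 200, 0]) cube([200, 3350, 2450]);
translate([5550, 200, 0]) cube([200, 3350, 2450]);


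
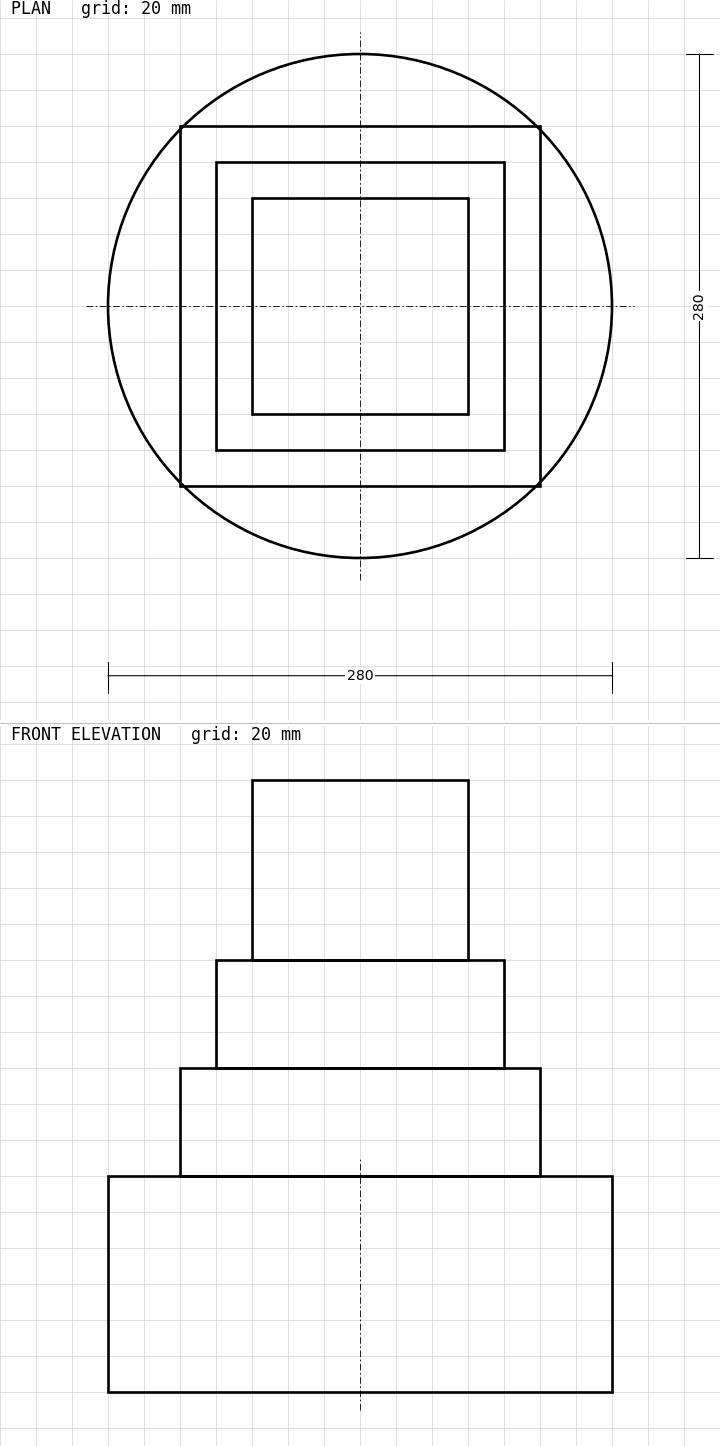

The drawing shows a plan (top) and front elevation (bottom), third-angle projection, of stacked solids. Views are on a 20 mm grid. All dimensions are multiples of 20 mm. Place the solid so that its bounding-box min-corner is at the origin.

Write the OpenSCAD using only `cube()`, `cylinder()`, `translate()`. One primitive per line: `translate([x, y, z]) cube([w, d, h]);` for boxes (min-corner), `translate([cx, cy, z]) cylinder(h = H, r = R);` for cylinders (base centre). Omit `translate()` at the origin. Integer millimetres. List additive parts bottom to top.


translate([140, 140, 0]) cylinder(h = 120, r = 140);
translate([40, 40, 120]) cube([200, 200, 60]);
translate([60, 60, 180]) cube([160, 160, 60]);
translate([80, 80, 240]) cube([120, 120, 100]);


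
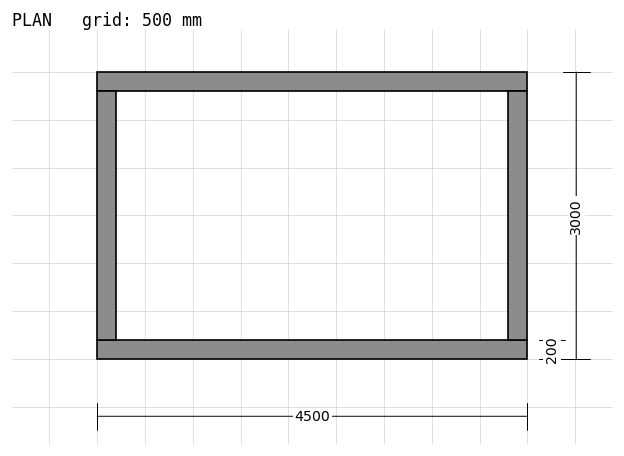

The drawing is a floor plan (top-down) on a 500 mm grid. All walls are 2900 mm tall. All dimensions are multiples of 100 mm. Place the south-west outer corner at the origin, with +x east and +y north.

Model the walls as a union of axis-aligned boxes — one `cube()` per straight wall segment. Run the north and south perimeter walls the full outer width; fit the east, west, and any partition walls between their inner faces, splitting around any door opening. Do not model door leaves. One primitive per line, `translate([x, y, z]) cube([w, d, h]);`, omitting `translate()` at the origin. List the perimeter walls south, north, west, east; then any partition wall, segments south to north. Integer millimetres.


cube([4500, 200, 2900]);
translate([0, 2800, 0]) cube([4500, 200, 2900]);
translate([0, 200, 0]) cube([200, 2600, 2900]);
translate([4300, 200, 0]) cube([200, 2600, 2900]);


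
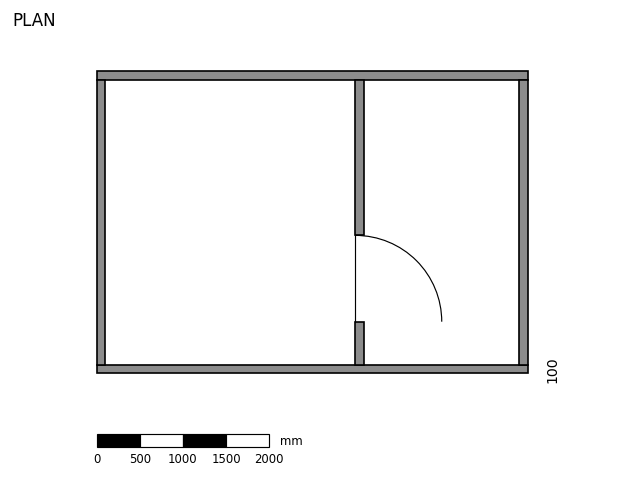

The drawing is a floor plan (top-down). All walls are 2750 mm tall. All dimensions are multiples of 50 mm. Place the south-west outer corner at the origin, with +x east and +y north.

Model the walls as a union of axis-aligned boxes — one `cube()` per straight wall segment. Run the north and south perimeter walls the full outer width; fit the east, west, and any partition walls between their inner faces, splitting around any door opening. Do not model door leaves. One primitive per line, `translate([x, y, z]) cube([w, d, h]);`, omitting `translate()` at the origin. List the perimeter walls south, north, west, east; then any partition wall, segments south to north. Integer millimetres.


cube([5000, 100, 2750]);
translate([0, 3400, 0]) cube([5000, 100, 2750]);
translate([0, 100, 0]) cube([100, 3300, 2750]);
translate([4900, 100, 0]) cube([100, 3300, 2750]);
translate([3000, 100, 0]) cube([100, 500, 2750]);
translate([3000, 1600, 0]) cube([100, 1800, 2750]);


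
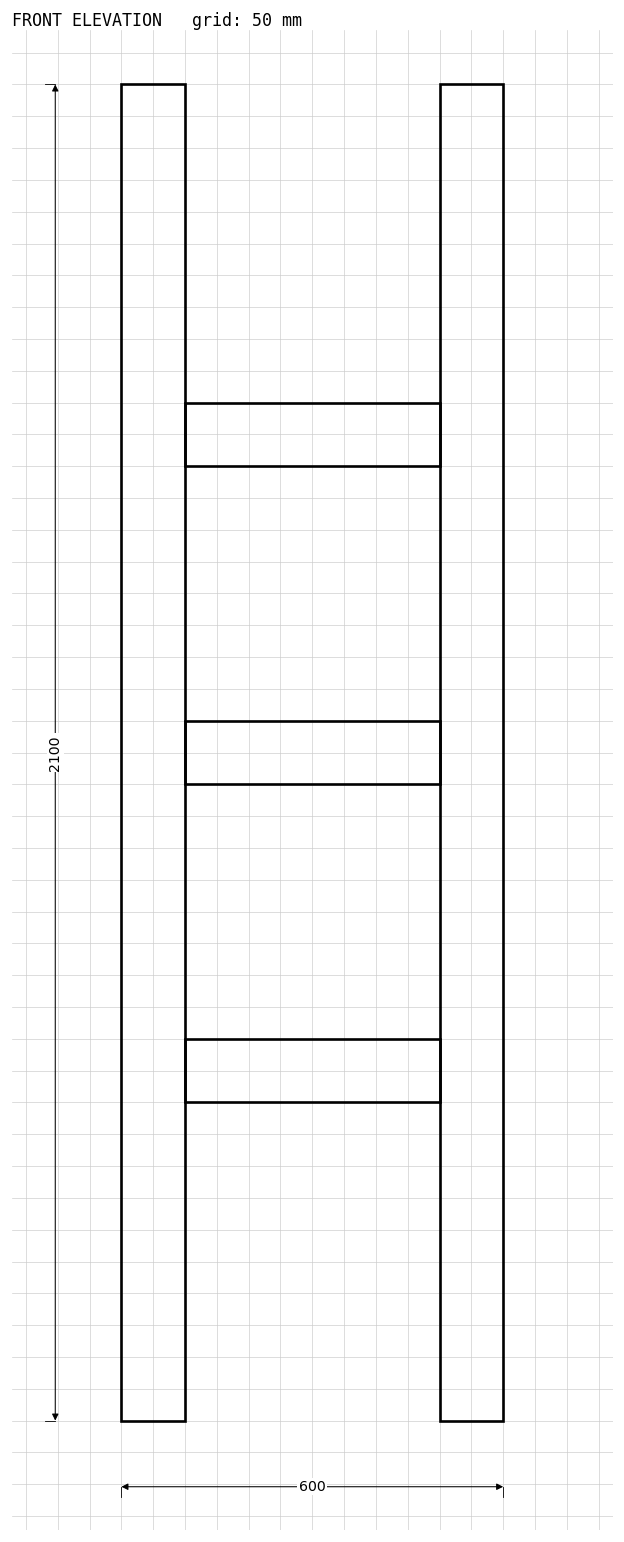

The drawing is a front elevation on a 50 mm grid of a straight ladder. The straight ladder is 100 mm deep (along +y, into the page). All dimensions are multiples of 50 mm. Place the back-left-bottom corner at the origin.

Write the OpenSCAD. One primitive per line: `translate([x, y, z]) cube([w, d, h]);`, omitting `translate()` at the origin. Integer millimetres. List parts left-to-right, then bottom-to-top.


cube([100, 100, 2100]);
translate([100, 0, 500]) cube([400, 100, 100]);
translate([100, 0, 1000]) cube([400, 100, 100]);
translate([100, 0, 1500]) cube([400, 100, 100]);
translate([500, 0, 0]) cube([100, 100, 2100]);


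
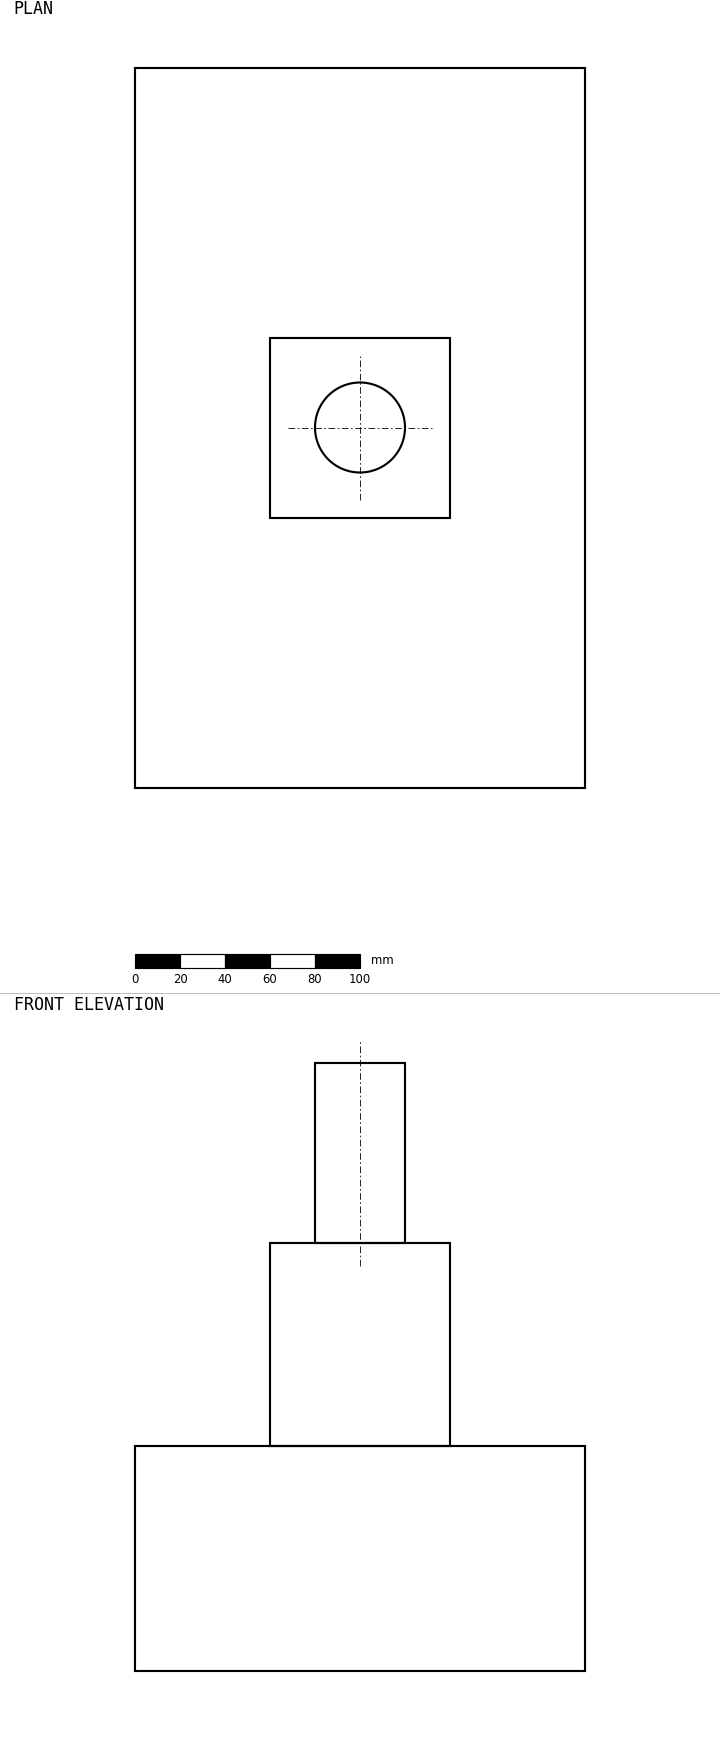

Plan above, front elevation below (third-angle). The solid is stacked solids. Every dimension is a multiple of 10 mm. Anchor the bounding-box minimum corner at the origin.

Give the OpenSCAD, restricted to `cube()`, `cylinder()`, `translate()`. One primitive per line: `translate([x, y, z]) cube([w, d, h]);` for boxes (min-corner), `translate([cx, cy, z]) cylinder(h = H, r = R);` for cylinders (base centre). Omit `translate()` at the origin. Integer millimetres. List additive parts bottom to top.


cube([200, 320, 100]);
translate([60, 120, 100]) cube([80, 80, 90]);
translate([100, 160, 190]) cylinder(h = 80, r = 20);
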